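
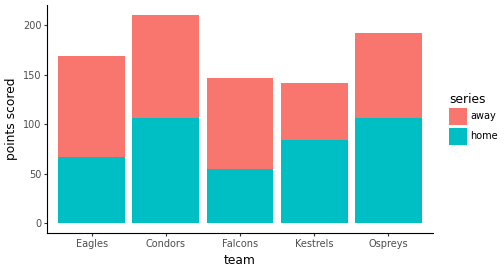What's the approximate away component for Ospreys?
≈ 100

away top ≈ 200, bottom ≈ 100; segment ≈ 100.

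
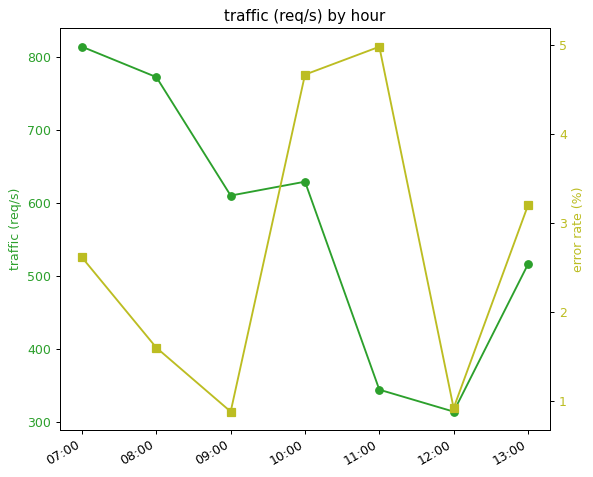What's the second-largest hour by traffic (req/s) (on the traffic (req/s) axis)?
Top 3 (on the traffic (req/s) axis): 07:00 ≈ 800, 08:00 ≈ 750, 10:00 ≈ 650.

08:00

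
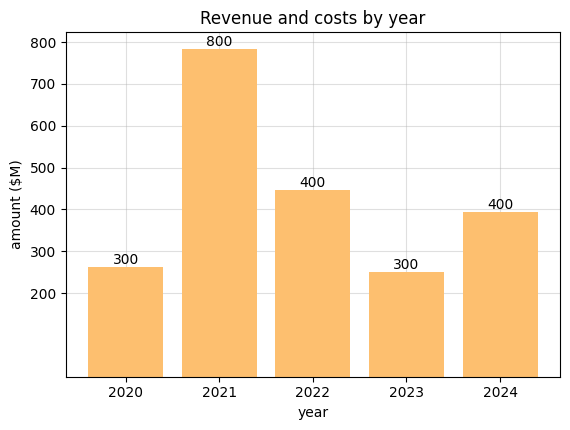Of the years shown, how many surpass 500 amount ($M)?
1

Above 500: 2021.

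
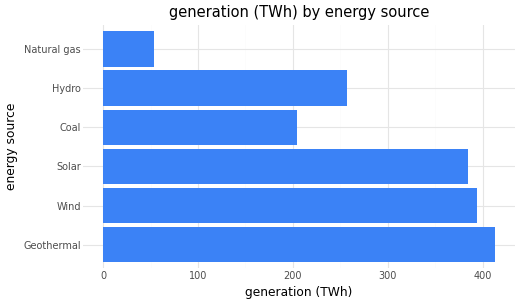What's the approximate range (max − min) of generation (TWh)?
Max Geothermal ≈ 400, min Natural gas ≈ 50; range ≈ 350.

≈ 350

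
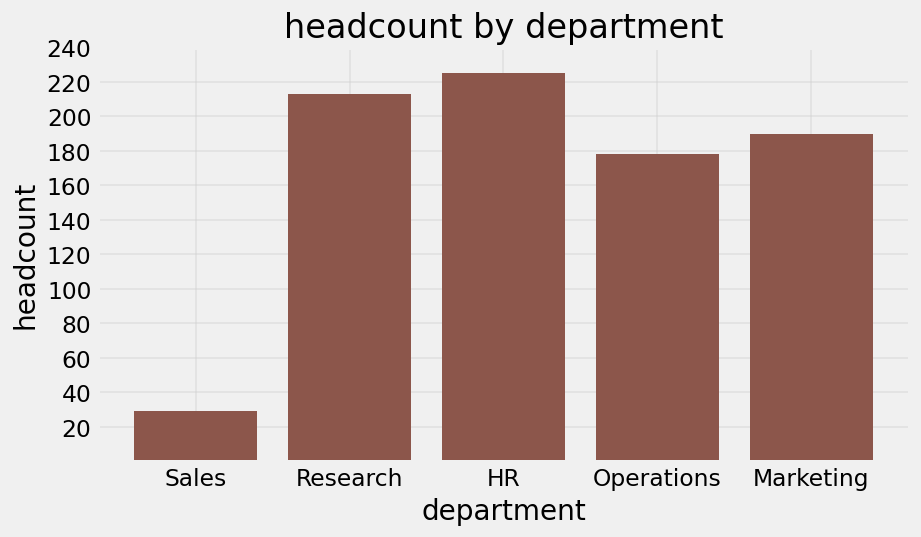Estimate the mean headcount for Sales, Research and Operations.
≈ 140

(20 + 220 + 180) / 3 ≈ 140.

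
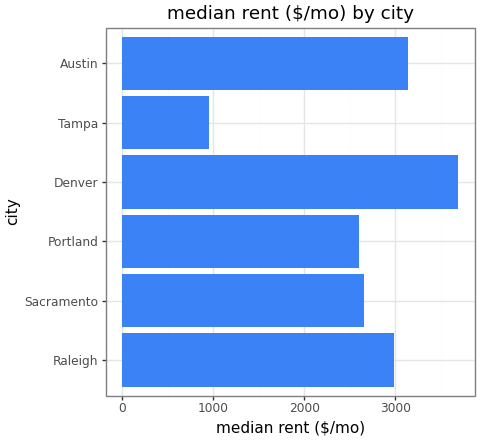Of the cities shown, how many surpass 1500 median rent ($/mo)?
Above 1500: Raleigh, Sacramento, Portland, Denver, Austin.

5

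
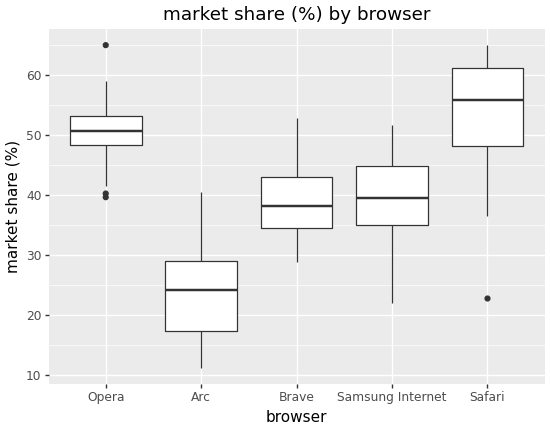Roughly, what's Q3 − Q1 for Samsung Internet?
≈ 10

Q3 ≈ 45, Q1 ≈ 35; IQR ≈ 10.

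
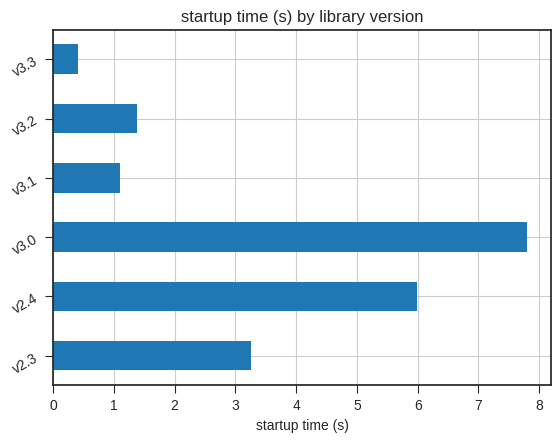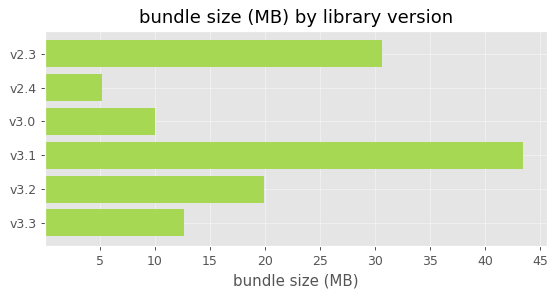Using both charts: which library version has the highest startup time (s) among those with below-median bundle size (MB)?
v3.0

Chart 2 median bundle size (MB) ≈ 15; below-median library versions: v2.4, v3.0, v3.3. Among those, v3.0 has the highest startup time (s) (≈ 8).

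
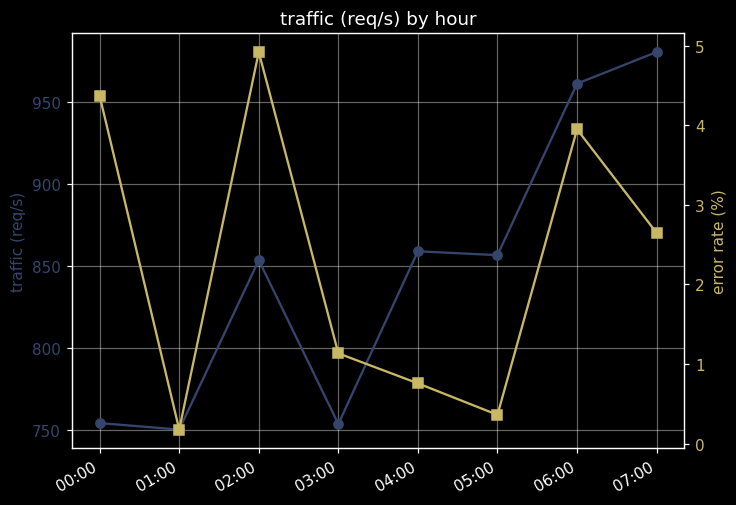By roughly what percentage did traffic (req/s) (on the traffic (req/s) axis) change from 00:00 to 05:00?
≈ +13.2%

00:00 ≈ 760, 05:00 ≈ 860; (860 − 760) / 760 ≈ +13.2%.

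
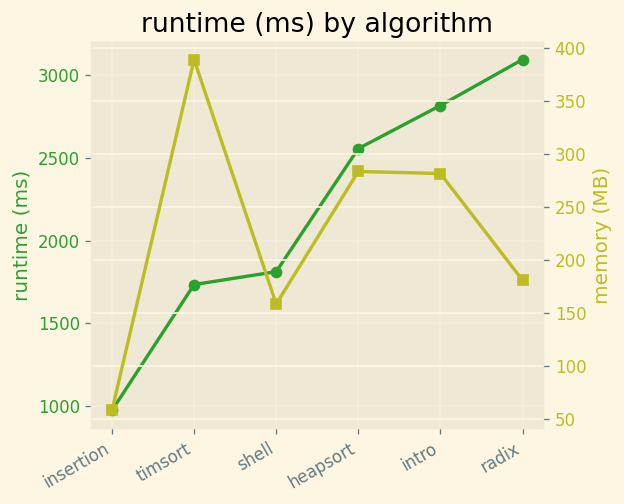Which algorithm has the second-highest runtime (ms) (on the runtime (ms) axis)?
Top 3 (on the runtime (ms) axis): radix ≈ 3000, intro ≈ 2800, heapsort ≈ 2600.

intro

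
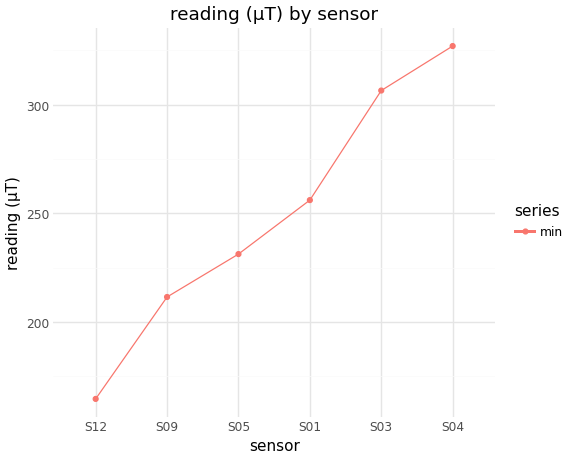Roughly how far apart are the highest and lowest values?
Max S04 ≈ 320, min S12 ≈ 160; range ≈ 160.

≈ 160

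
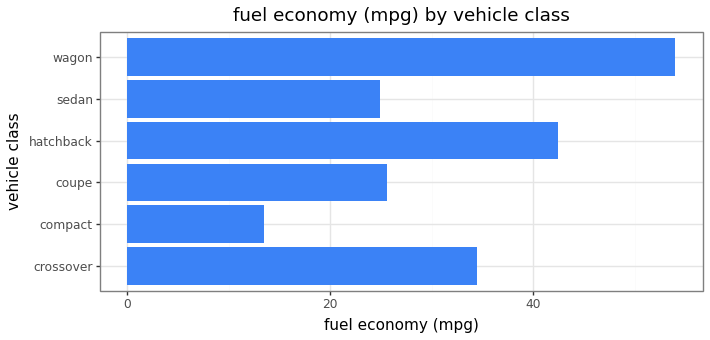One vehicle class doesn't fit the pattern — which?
wagon ≈ 55; the rest sit between ≈ 15 and ≈ 40.

wagon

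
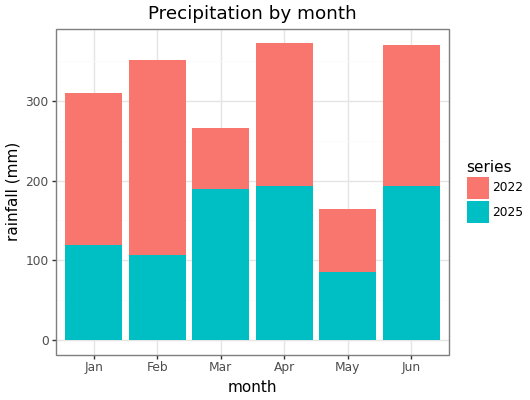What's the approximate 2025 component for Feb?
2025 top ≈ 100, bottom ≈ 0; segment ≈ 100.

≈ 100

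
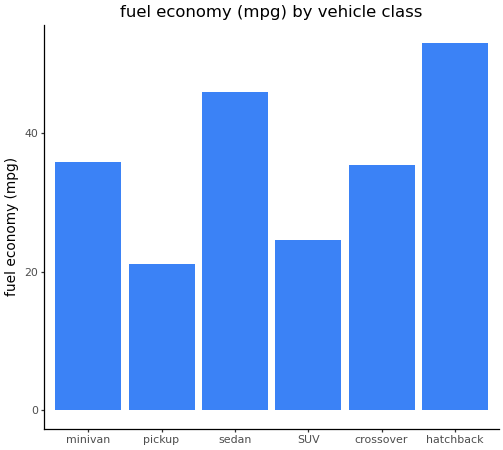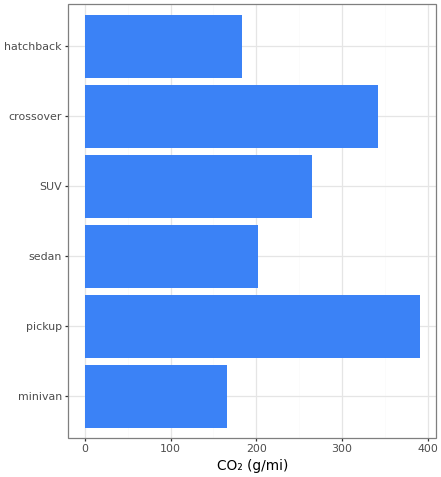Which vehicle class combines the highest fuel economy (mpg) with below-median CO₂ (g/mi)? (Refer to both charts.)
Chart 2 median CO₂ (g/mi) ≈ 250; below-median vehicle classes: minivan, sedan, hatchback. Among those, hatchback has the highest fuel economy (mpg) (≈ 55).

hatchback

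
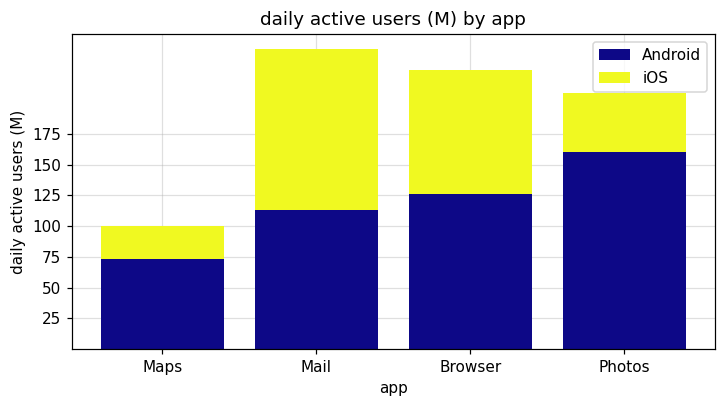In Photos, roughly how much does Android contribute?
≈ 150

Android top ≈ 150, bottom ≈ 0; segment ≈ 150.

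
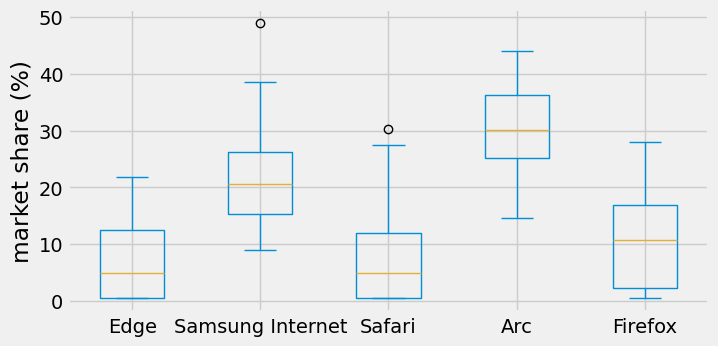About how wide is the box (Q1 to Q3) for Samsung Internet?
≈ 10

Q3 ≈ 25, Q1 ≈ 15; IQR ≈ 10.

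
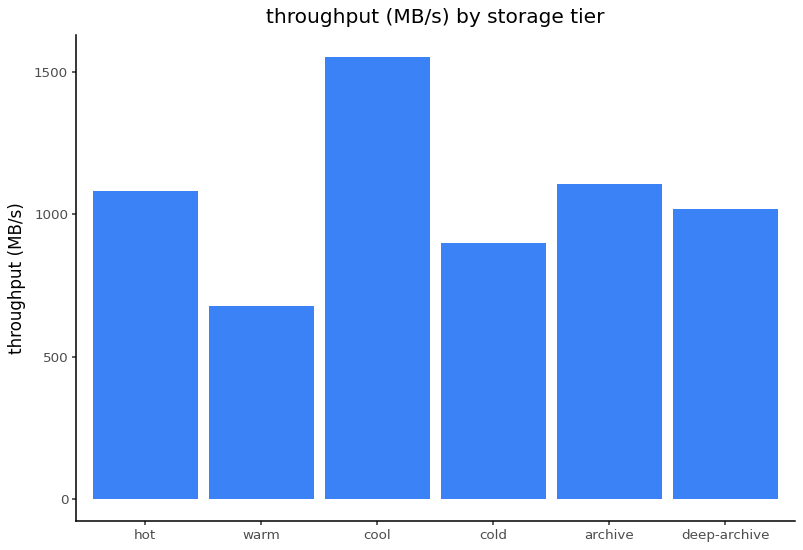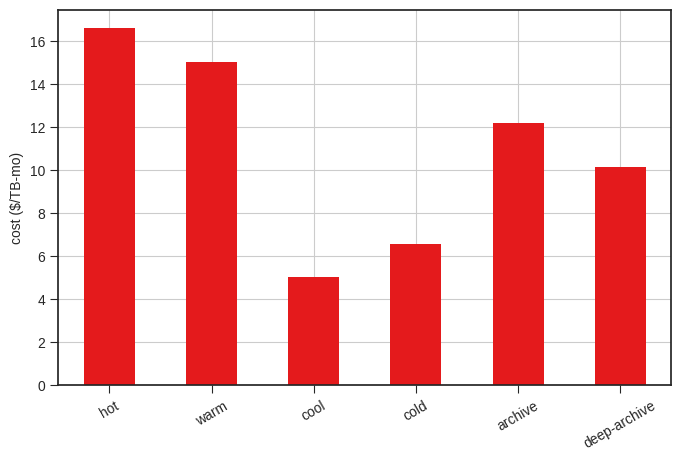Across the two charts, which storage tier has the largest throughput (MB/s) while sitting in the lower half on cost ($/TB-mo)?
cool

Chart 2 median cost ($/TB-mo) ≈ 12; below-median storage tiers: cool, cold, deep-archive. Among those, cool has the highest throughput (MB/s) (≈ 1600).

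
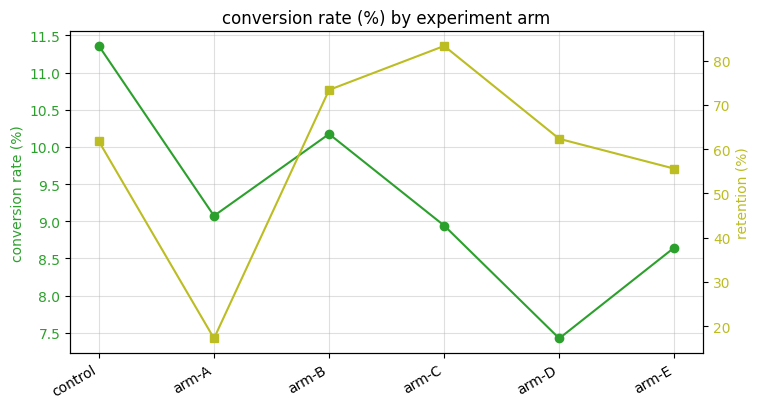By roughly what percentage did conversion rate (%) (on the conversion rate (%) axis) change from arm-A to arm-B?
arm-A ≈ 9.0, arm-B ≈ 10.0; (10.0 − 9.0) / 9.0 ≈ +11.1%.

≈ +11.1%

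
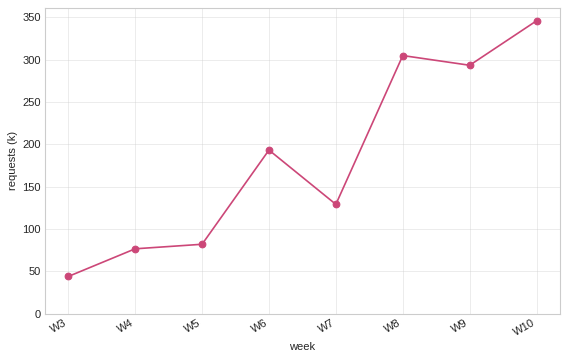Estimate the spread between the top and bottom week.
≈ 300

Max W10 ≈ 350, min W3 ≈ 50; range ≈ 300.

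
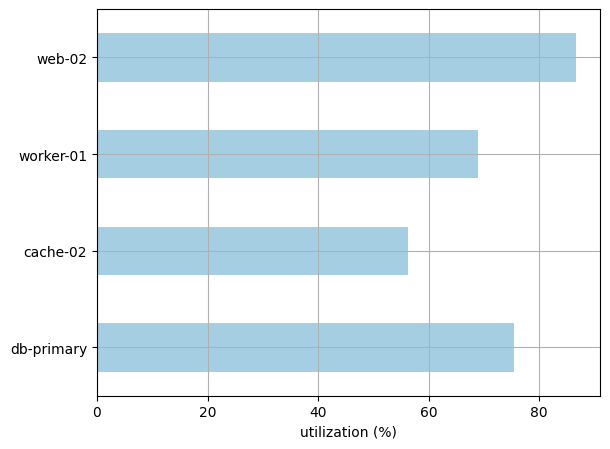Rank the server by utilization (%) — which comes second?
db-primary

Top 3: web-02 ≈ 90, db-primary ≈ 80, worker-01 ≈ 70.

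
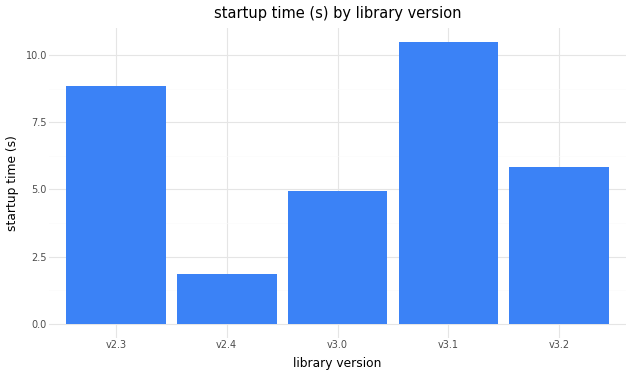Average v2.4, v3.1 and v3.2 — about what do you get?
(2 + 10 + 6) / 3 ≈ 6.

≈ 6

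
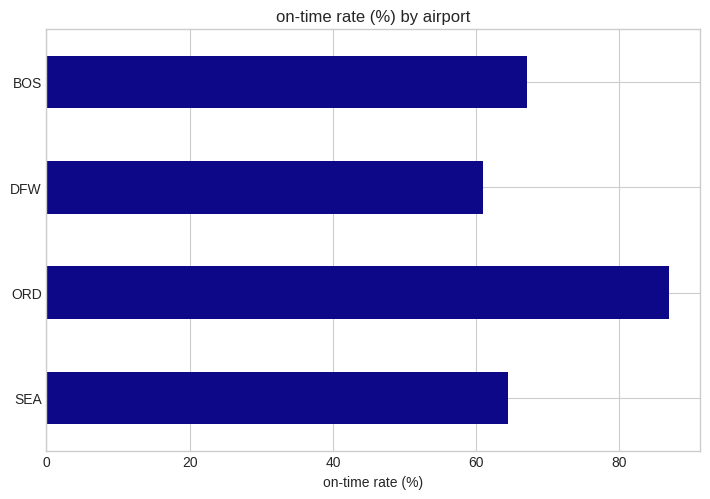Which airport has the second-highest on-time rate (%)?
Top 3: ORD ≈ 90, BOS ≈ 70, SEA ≈ 60.

BOS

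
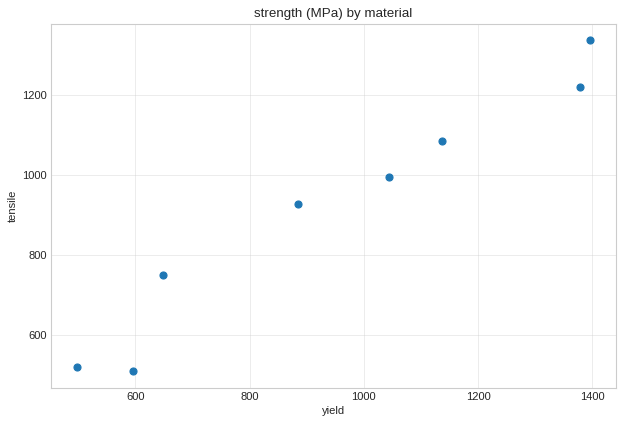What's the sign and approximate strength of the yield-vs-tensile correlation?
Points are positively correlated; strong (|r| ≈ 1.0).

positive, strong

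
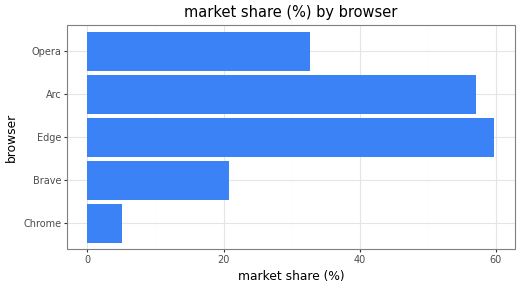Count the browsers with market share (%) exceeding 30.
Above 30: Edge, Arc, Opera.

3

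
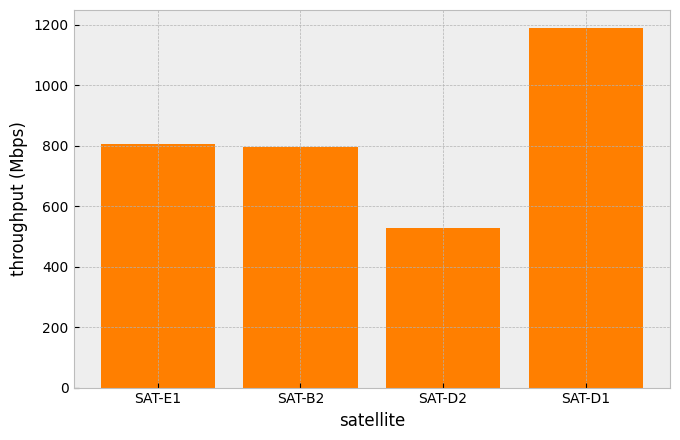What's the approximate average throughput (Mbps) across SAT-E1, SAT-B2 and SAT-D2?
(800 + 800 + 500) / 3 ≈ 700.

≈ 700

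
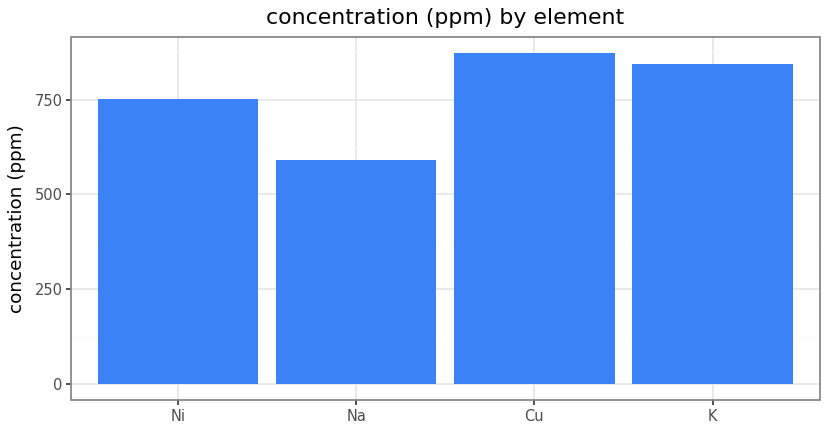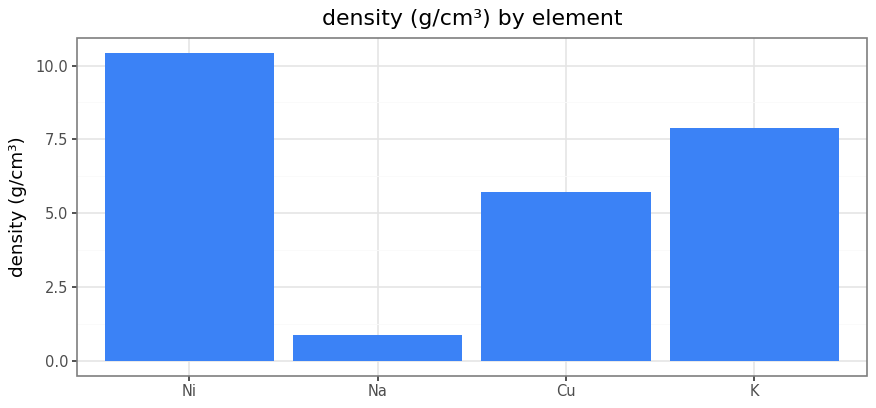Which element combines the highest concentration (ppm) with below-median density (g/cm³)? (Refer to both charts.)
Chart 2 median density (g/cm³) ≈ 7; below-median elements: Na, Cu. Among those, Cu has the highest concentration (ppm) (≈ 900).

Cu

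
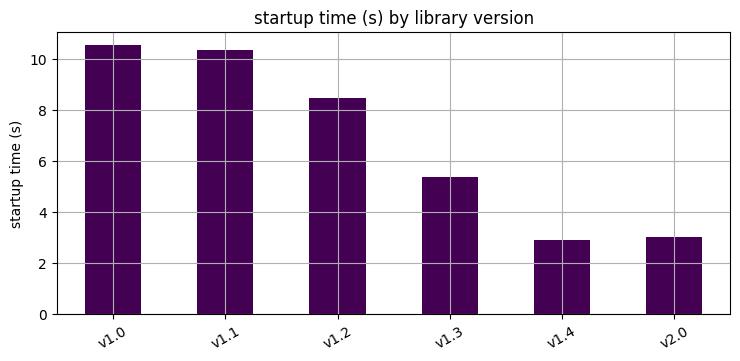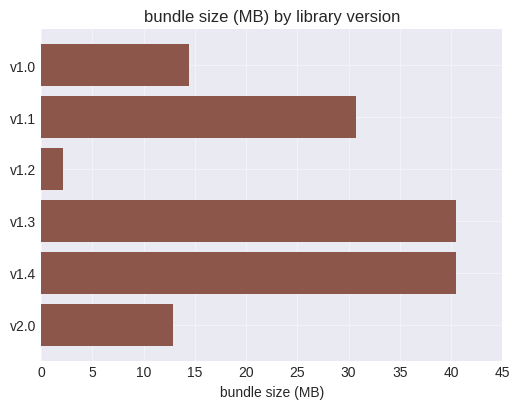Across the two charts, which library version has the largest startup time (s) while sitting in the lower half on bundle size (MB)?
Chart 2 median bundle size (MB) ≈ 25; below-median library versions: v1.0, v1.2, v2.0. Among those, v1.0 has the highest startup time (s) (≈ 11).

v1.0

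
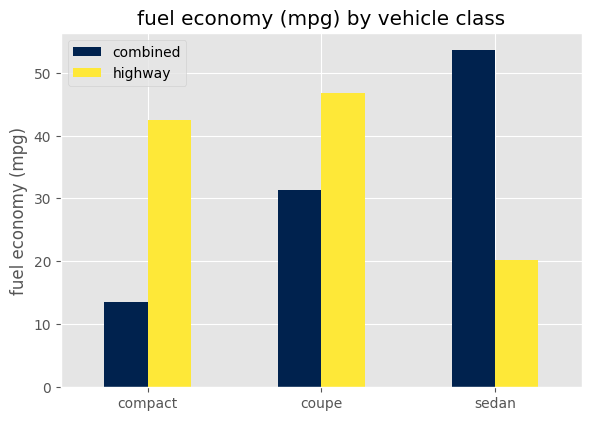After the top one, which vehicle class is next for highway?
Top 3 for highway: coupe ≈ 45, compact ≈ 40, sedan ≈ 20.

compact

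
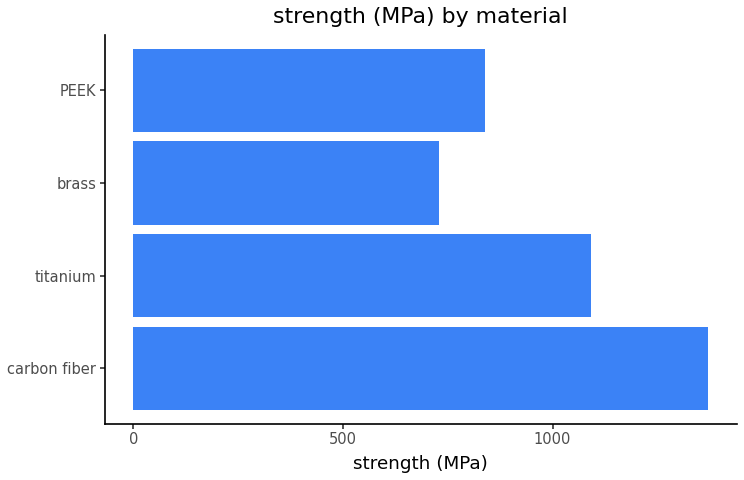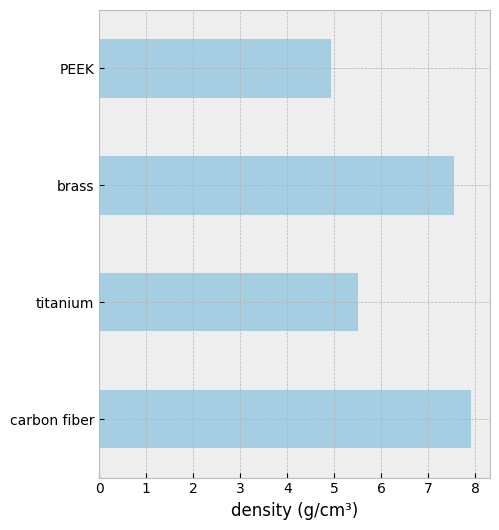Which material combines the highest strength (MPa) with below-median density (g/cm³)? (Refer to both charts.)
titanium

Chart 2 median density (g/cm³) ≈ 7; below-median materials: titanium, PEEK. Among those, titanium has the highest strength (MPa) (≈ 1000).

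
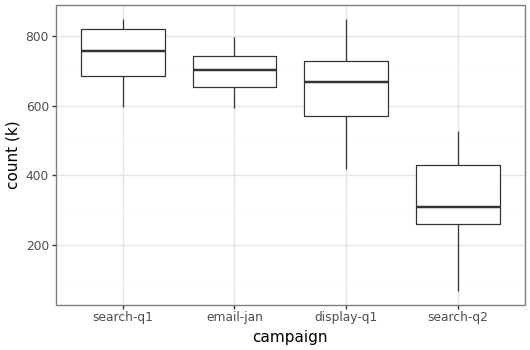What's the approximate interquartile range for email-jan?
≈ 100

Q3 ≈ 750, Q1 ≈ 650; IQR ≈ 100.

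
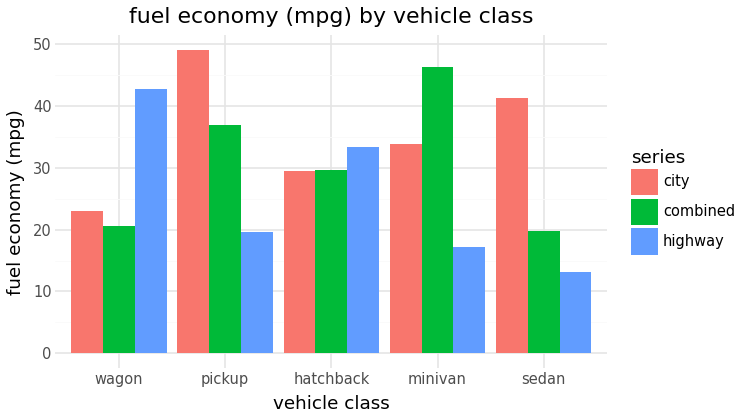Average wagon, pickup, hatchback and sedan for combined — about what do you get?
≈ 26

(20 + 35 + 30 + 20) / 4 ≈ 26.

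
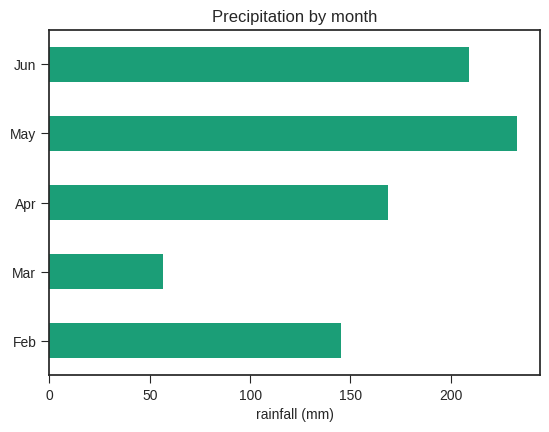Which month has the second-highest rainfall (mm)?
Top 3: May ≈ 240, Jun ≈ 200, Apr ≈ 160.

Jun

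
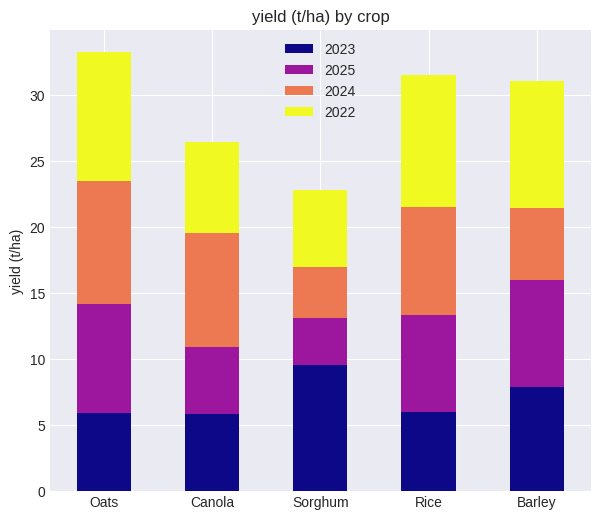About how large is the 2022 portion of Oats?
2022 top ≈ 35, bottom ≈ 25; segment ≈ 10.

≈ 10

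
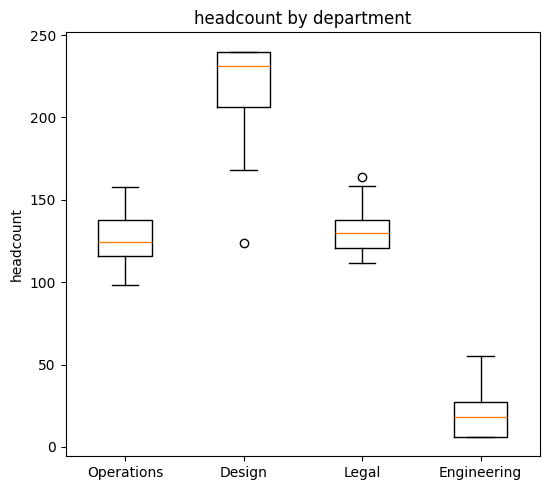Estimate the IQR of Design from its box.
≈ 40

Q3 ≈ 240, Q1 ≈ 200; IQR ≈ 40.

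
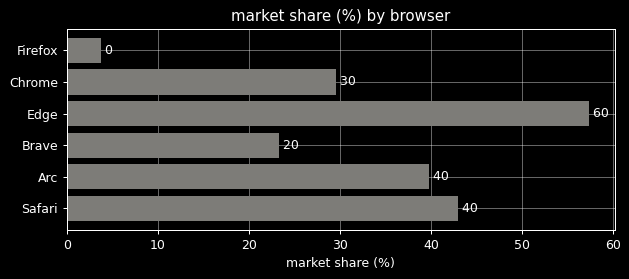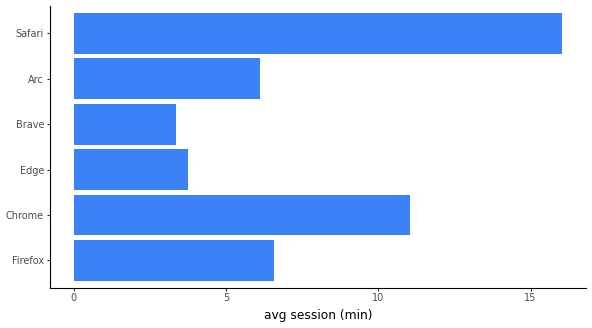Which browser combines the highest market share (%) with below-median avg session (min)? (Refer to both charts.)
Chart 2 median avg session (min) ≈ 6; below-median browsers: Edge, Brave, Arc. Among those, Edge has the highest market share (%) (≈ 60).

Edge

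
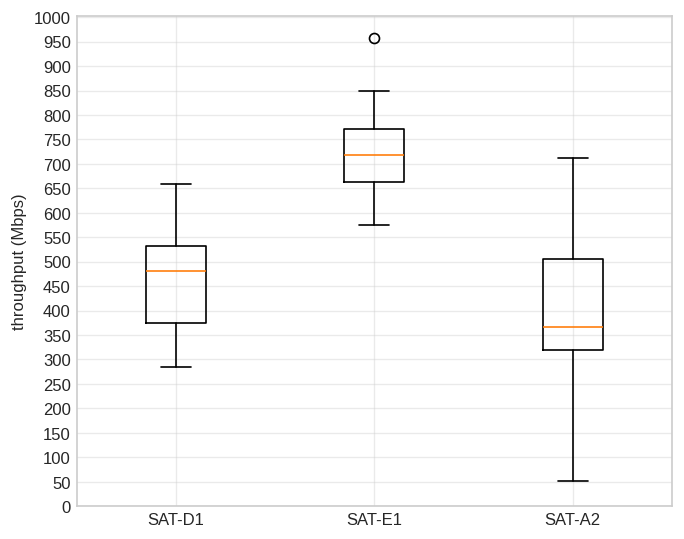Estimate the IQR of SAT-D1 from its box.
Q3 ≈ 550, Q1 ≈ 400; IQR ≈ 150.

≈ 150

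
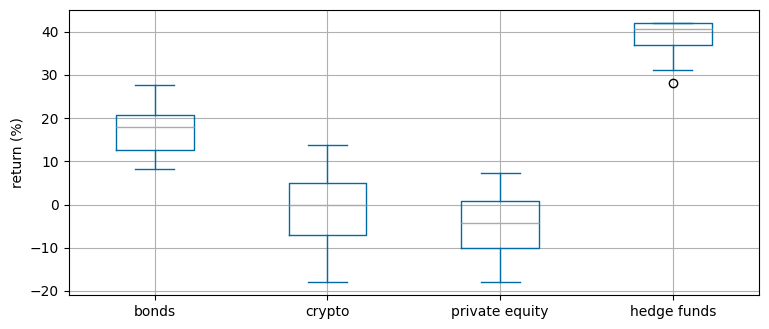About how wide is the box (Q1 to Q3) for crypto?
≈ 10

Q3 ≈ 5, Q1 ≈ -5; IQR ≈ 10.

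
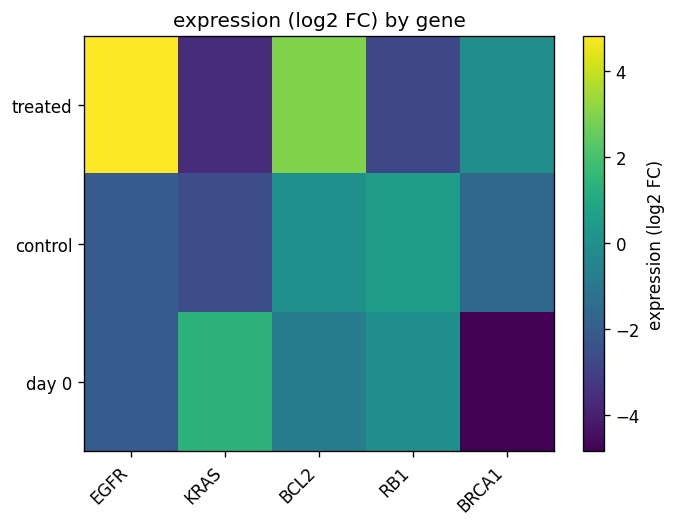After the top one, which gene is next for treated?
Top 3 for treated: EGFR ≈ 5, BCL2 ≈ 3, BRCA1 ≈ 0.

BCL2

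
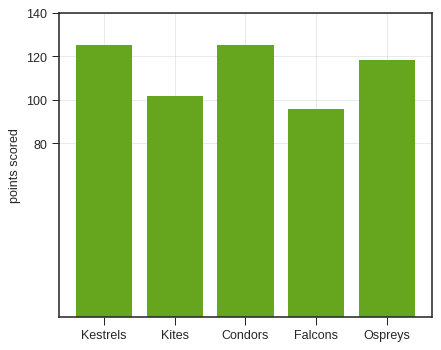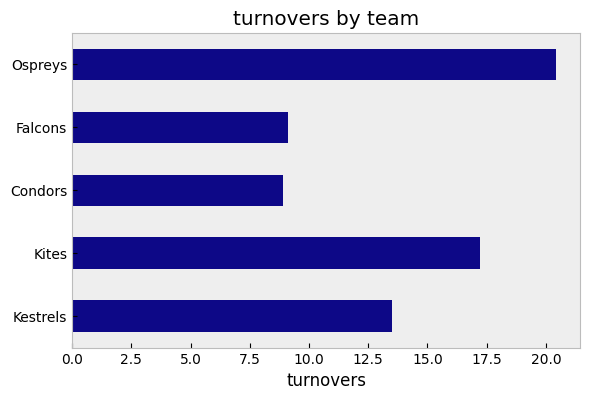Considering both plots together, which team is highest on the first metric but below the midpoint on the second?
Condors

Chart 2 median turnovers ≈ 14; below-median teams: Condors, Falcons. Among those, Condors has the highest points scored (≈ 120).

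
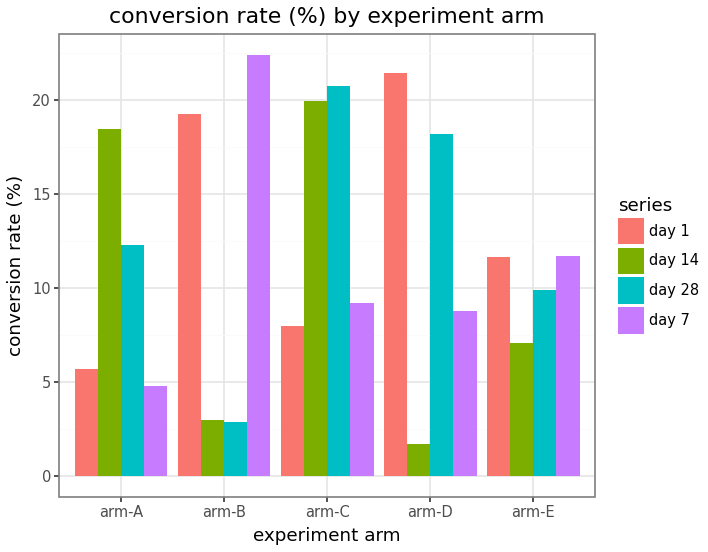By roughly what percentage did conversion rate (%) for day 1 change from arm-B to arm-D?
arm-B ≈ 20, arm-D ≈ 22; (22 − 20) / 20 ≈ +10%.

≈ +10%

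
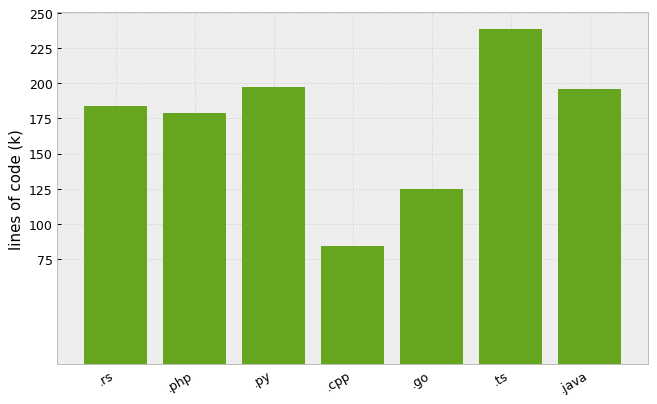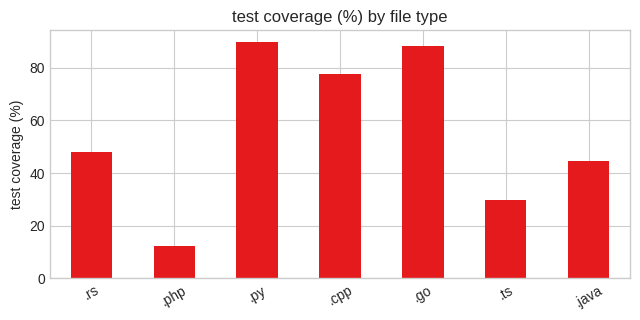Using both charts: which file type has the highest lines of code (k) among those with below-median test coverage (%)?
.ts

Chart 2 median test coverage (%) ≈ 50; below-median file types: .php, .ts, .java. Among those, .ts has the highest lines of code (k) (≈ 250).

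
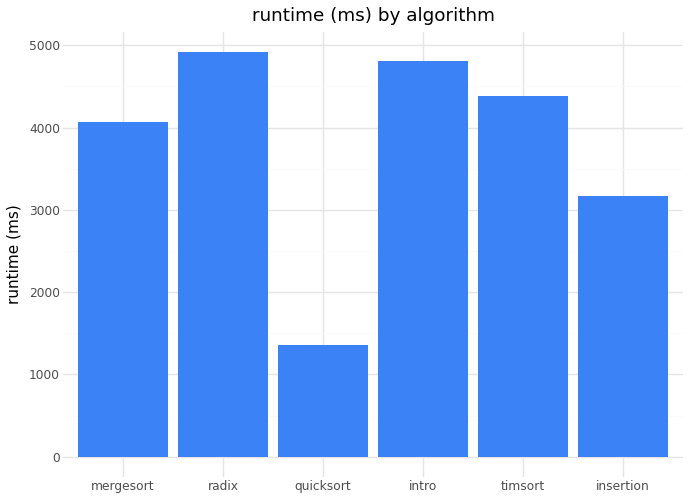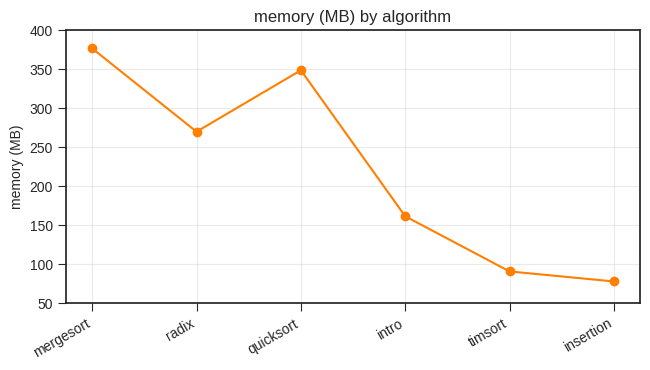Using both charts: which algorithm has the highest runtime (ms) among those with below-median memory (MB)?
Chart 2 median memory (MB) ≈ 200; below-median algorithms: intro, timsort, insertion. Among those, intro has the highest runtime (ms) (≈ 5000).

intro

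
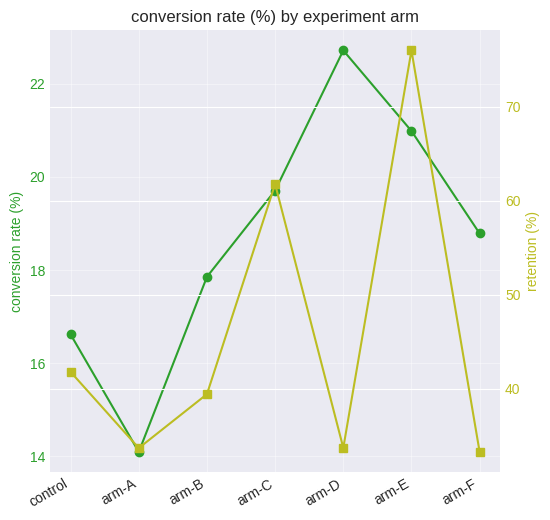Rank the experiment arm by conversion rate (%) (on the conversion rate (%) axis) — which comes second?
Top 3 (on the conversion rate (%) axis): arm-D ≈ 23, arm-E ≈ 21, arm-C ≈ 20.

arm-E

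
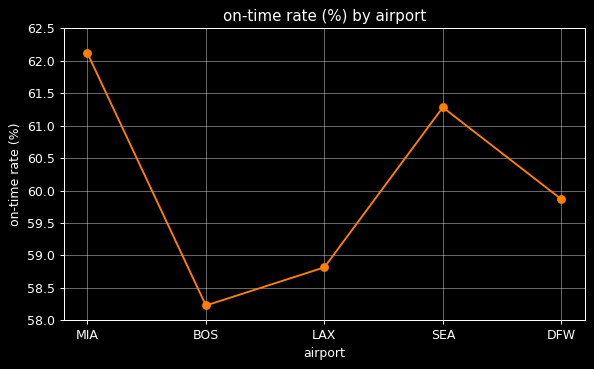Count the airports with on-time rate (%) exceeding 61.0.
Above 61.0: MIA, SEA.

2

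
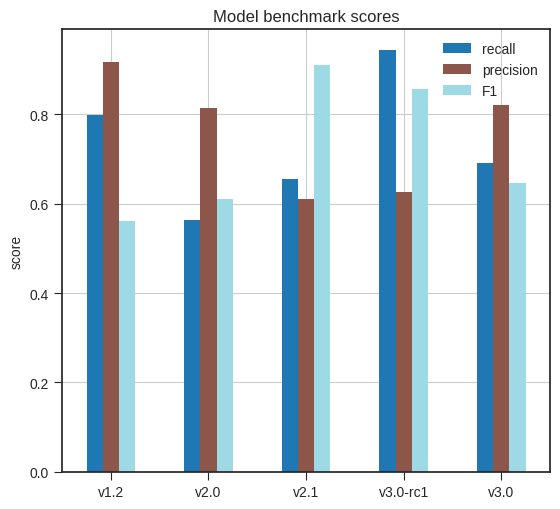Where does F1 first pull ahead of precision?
v2.0: F1 ≈ 0.6 vs precision ≈ 0.8 (not yet); v2.1: F1 ≈ 0.9 vs precision ≈ 0.6 (first crossover).

v2.1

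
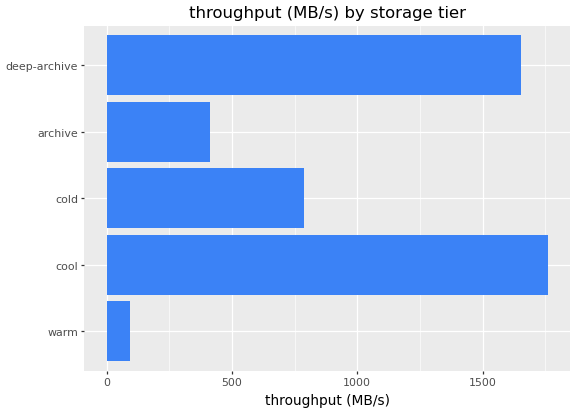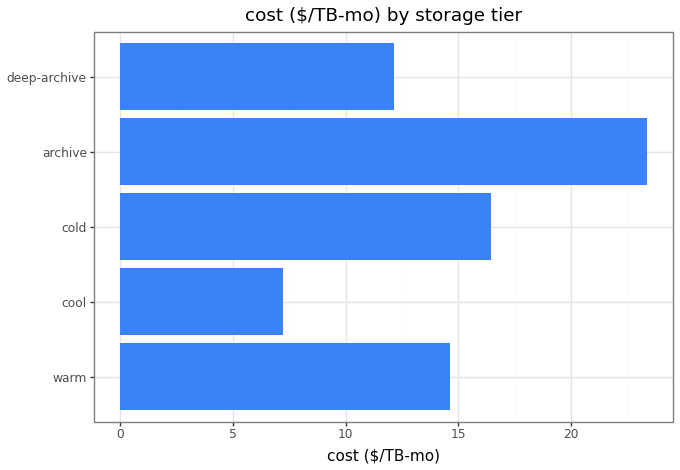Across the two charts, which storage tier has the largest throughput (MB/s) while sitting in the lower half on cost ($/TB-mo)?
cool

Chart 2 median cost ($/TB-mo) ≈ 15; below-median storage tiers: cool, deep-archive. Among those, cool has the highest throughput (MB/s) (≈ 1800).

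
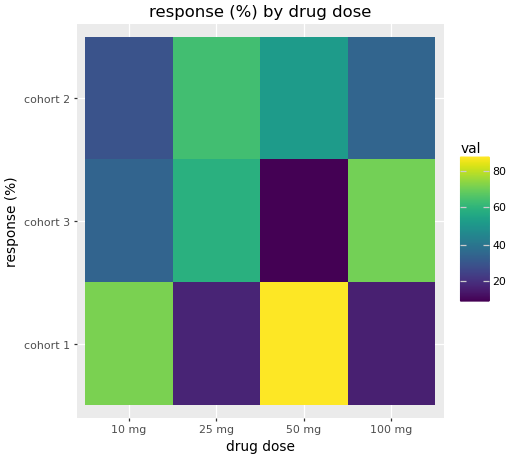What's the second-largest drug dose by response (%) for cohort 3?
25 mg

Top 3 for cohort 3: 100 mg ≈ 70, 25 mg ≈ 60, 10 mg ≈ 30.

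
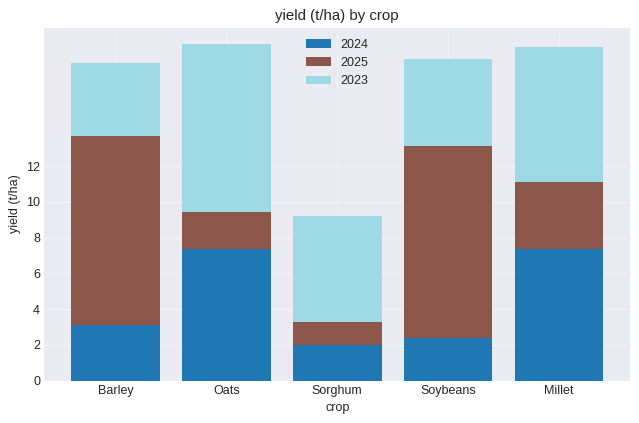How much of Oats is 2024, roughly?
2024 top ≈ 8, bottom ≈ 0; segment ≈ 8.

≈ 8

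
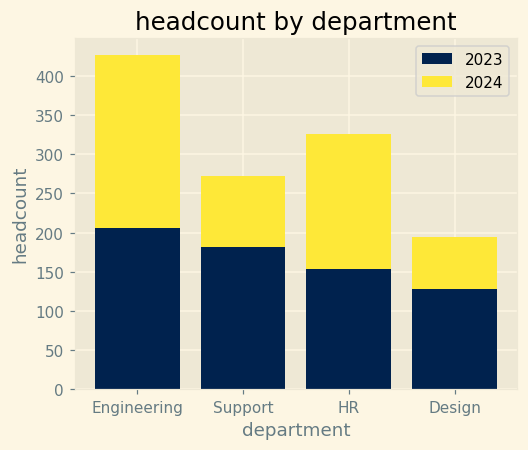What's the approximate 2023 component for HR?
≈ 150

2023 top ≈ 150, bottom ≈ 0; segment ≈ 150.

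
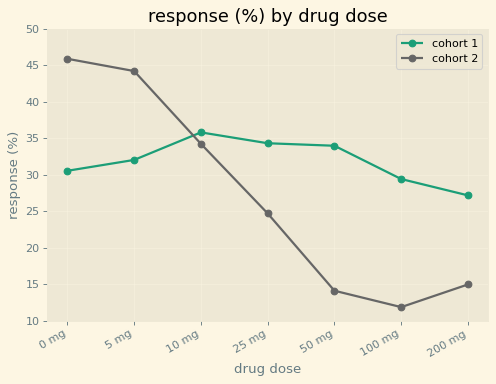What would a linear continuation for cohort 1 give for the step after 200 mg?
Last three: 35, 30, 25 → slope ≈ -5/step → next ≈ 20.

≈ 20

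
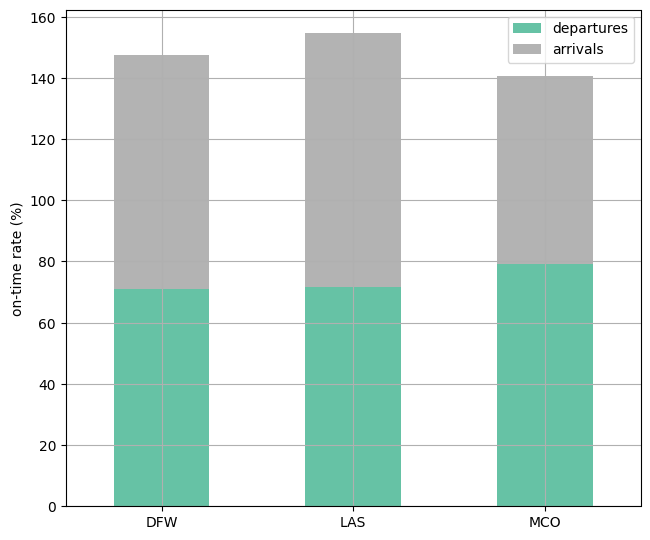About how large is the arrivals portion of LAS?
≈ 80

arrivals top ≈ 160, bottom ≈ 80; segment ≈ 80.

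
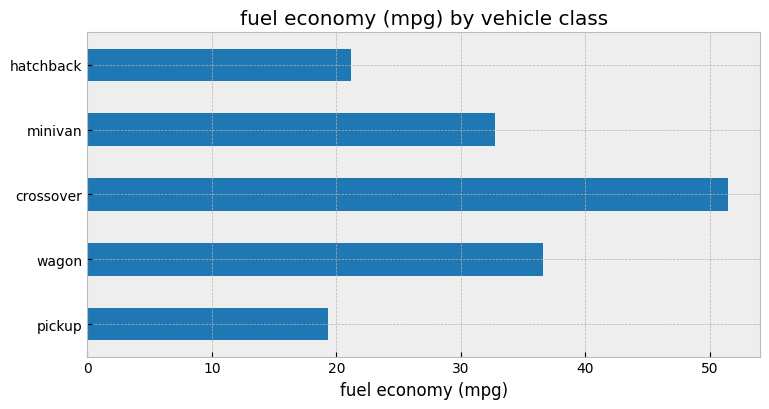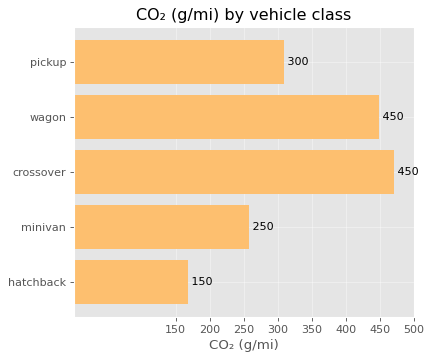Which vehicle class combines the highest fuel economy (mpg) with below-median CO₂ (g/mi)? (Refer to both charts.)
minivan

Chart 2 median CO₂ (g/mi) ≈ 300; below-median vehicle classes: minivan, hatchback. Among those, minivan has the highest fuel economy (mpg) (≈ 35).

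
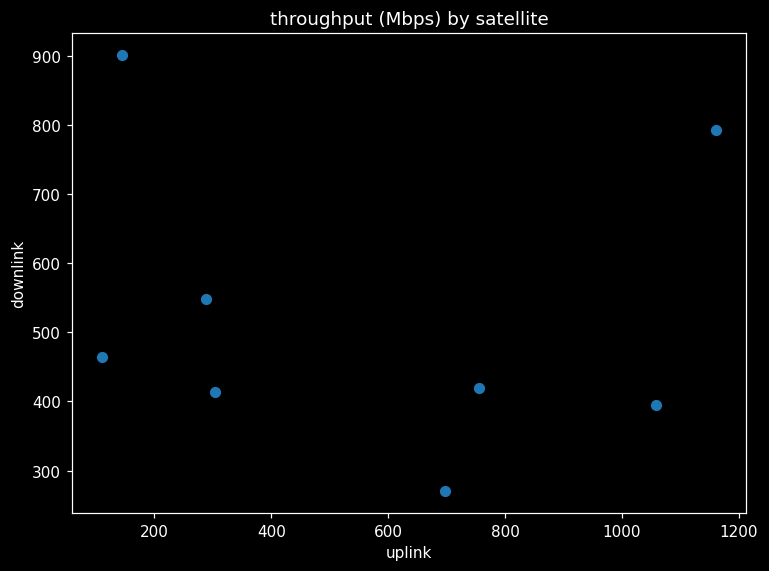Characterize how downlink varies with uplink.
no clear correlation

Points are roughly uncorrelated; weak (|r| ≈ 0.1).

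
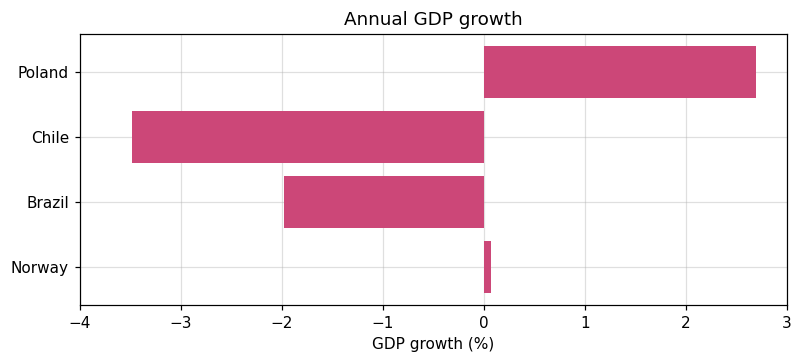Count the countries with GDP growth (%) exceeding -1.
2

Above -1: Poland, Norway.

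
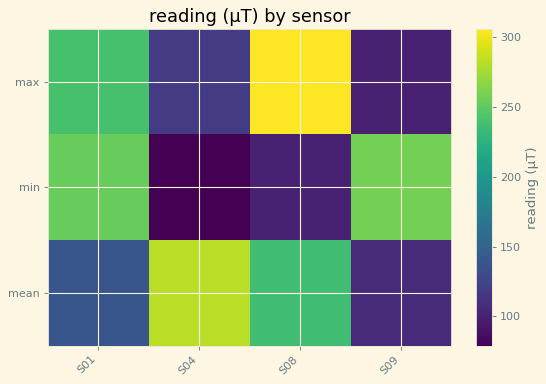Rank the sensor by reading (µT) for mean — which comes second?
S08

Top 3 for mean: S04 ≈ 280, S08 ≈ 240, S01 ≈ 140.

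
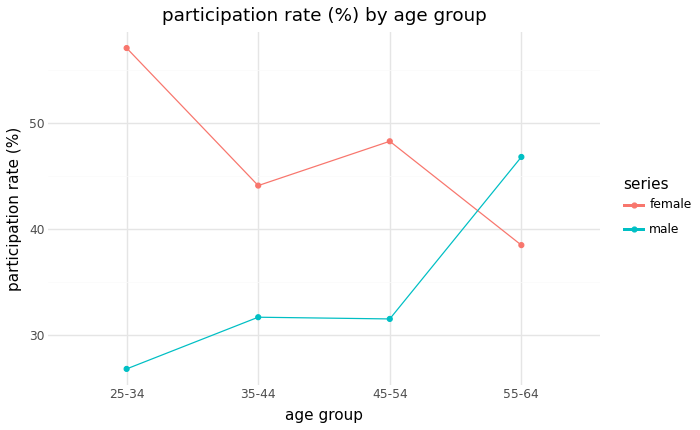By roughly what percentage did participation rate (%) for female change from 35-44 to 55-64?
35-44 ≈ 45, 55-64 ≈ 40; (40 − 45) / 45 ≈ -11.1%.

≈ -11.1%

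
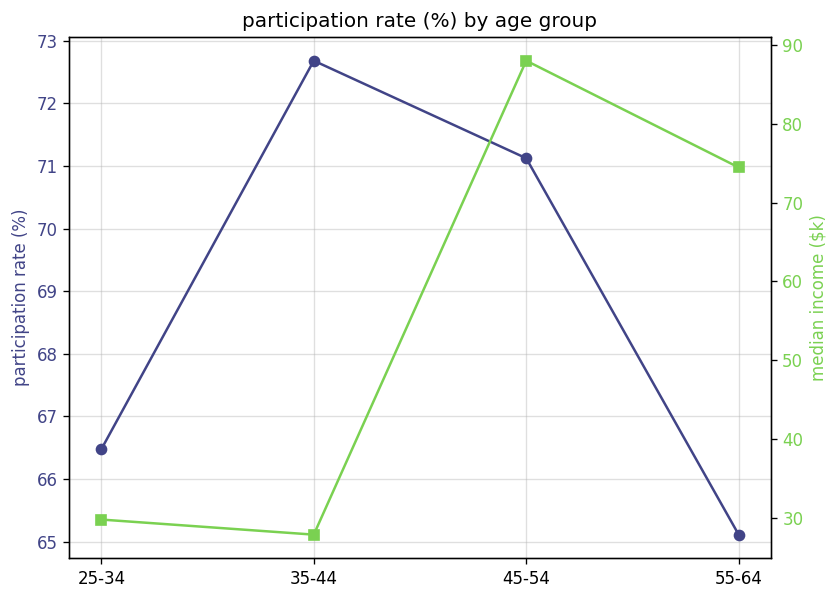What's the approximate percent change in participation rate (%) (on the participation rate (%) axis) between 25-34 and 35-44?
25-34 ≈ 66, 35-44 ≈ 73; (73 − 66) / 66 ≈ +10.6%.

≈ +10.6%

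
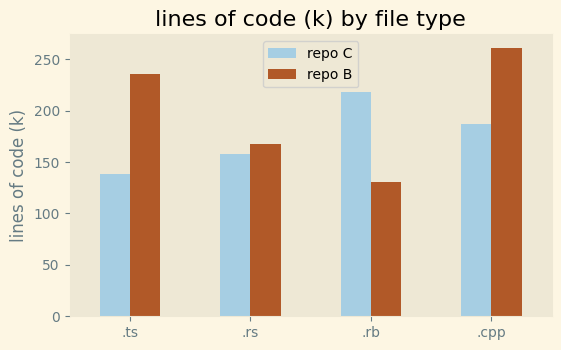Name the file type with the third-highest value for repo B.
.rs

Top 4 for repo B: .cpp ≈ 250, .ts ≈ 225, .rs ≈ 175, .rb ≈ 125.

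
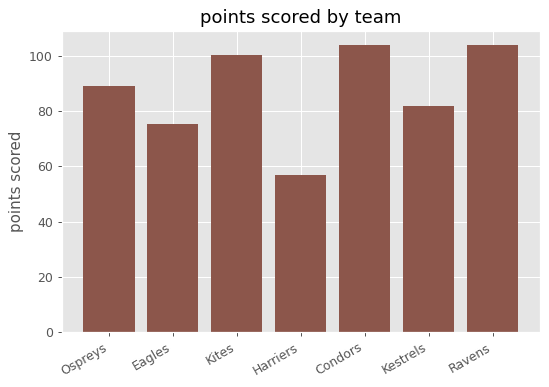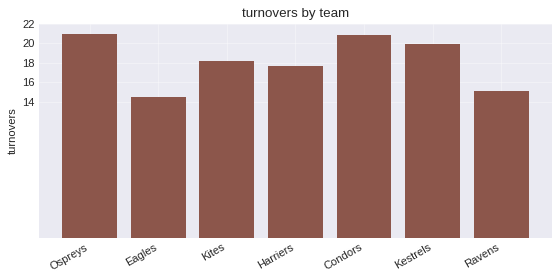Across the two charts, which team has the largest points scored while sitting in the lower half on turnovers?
Chart 2 median turnovers ≈ 18; below-median teams: Eagles, Harriers, Ravens. Among those, Ravens has the highest points scored (≈ 100).

Ravens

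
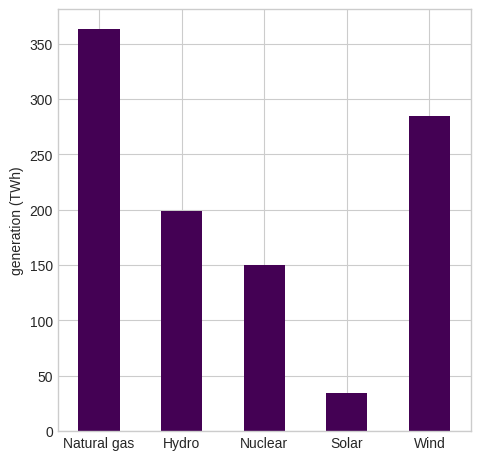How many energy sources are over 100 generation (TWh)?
Above 100: Natural gas, Hydro, Nuclear, Wind.

4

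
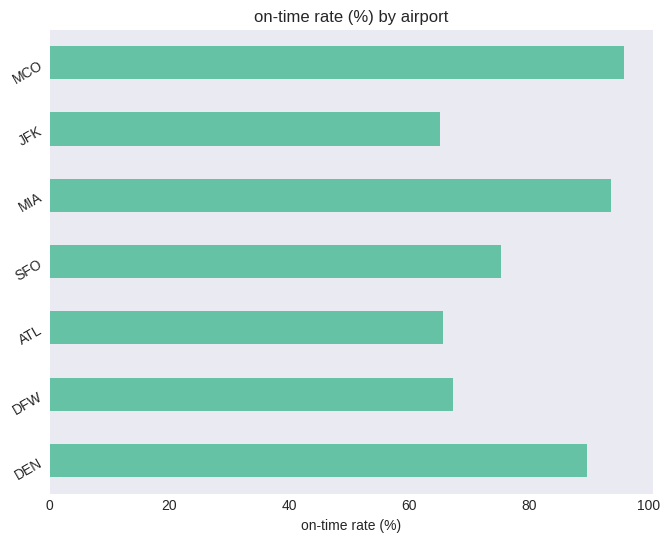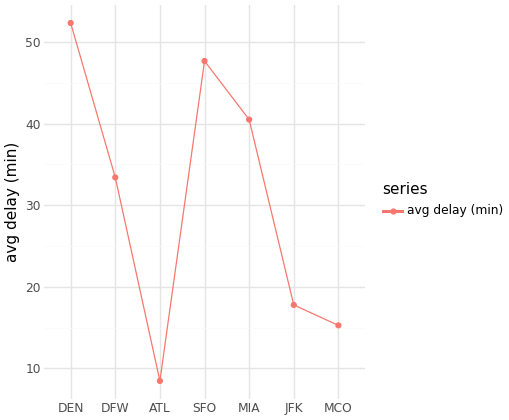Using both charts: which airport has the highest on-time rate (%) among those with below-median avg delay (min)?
MCO

Chart 2 median avg delay (min) ≈ 35; below-median airports: ATL, JFK, MCO. Among those, MCO has the highest on-time rate (%) (≈ 100).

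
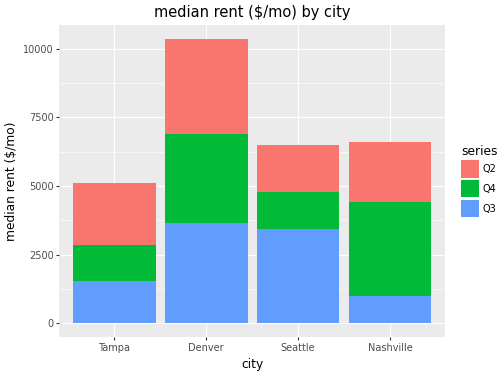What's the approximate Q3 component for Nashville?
Q3 top ≈ 1000, bottom ≈ 0; segment ≈ 1000.

≈ 1000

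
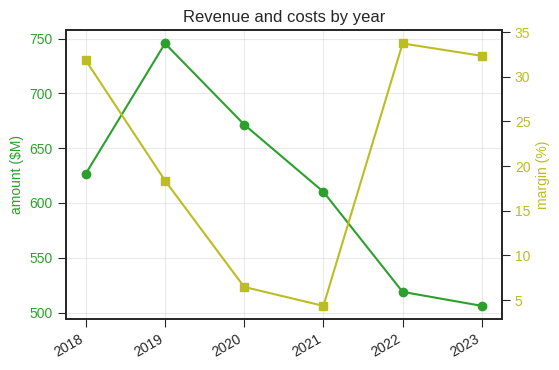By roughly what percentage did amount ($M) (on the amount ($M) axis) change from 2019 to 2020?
≈ -8.1%

2019 ≈ 740, 2020 ≈ 680; (680 − 740) / 740 ≈ -8.1%.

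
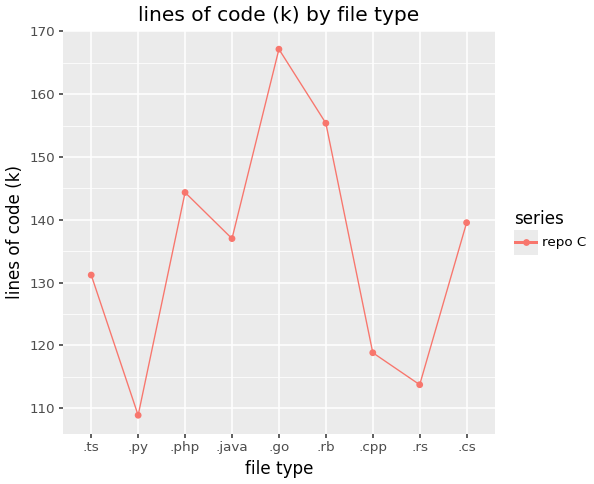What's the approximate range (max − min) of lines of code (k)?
Max .go ≈ 165, min .py ≈ 110; range ≈ 55.

≈ 55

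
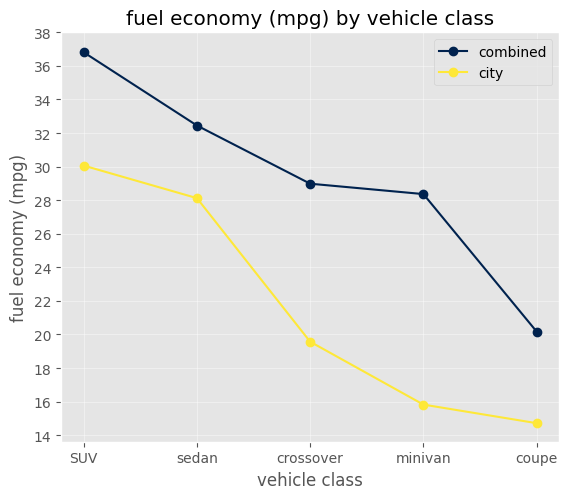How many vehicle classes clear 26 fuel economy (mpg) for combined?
Above 26: SUV, sedan, crossover, minivan.

4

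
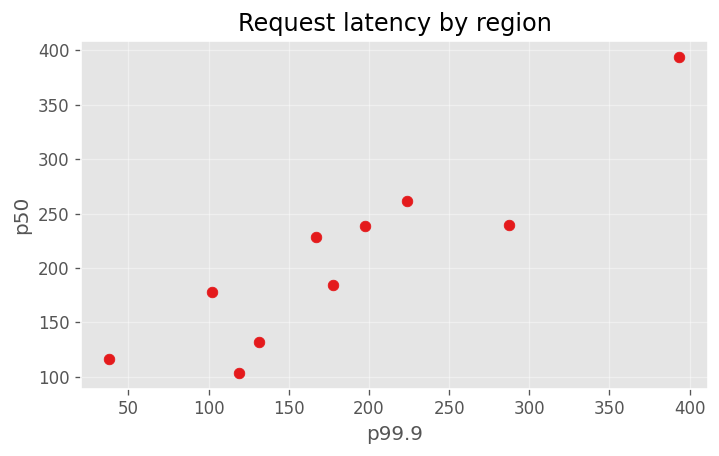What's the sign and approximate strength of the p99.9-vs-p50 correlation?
Points are positively correlated; strong (|r| ≈ 0.9).

positive, strong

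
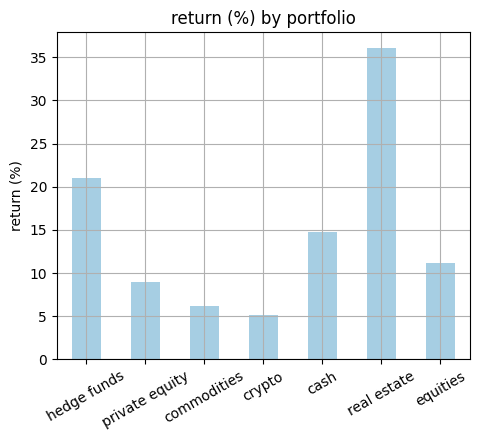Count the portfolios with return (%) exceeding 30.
1

Above 30: real estate.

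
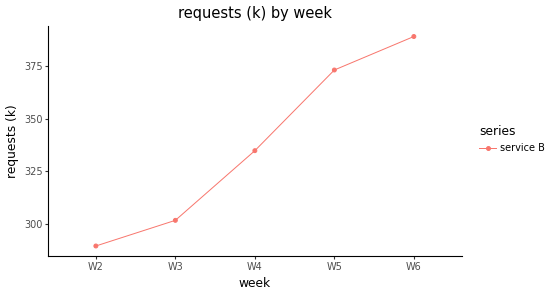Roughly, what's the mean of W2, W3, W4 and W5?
≈ 322

(290 + 300 + 330 + 370) / 4 ≈ 322.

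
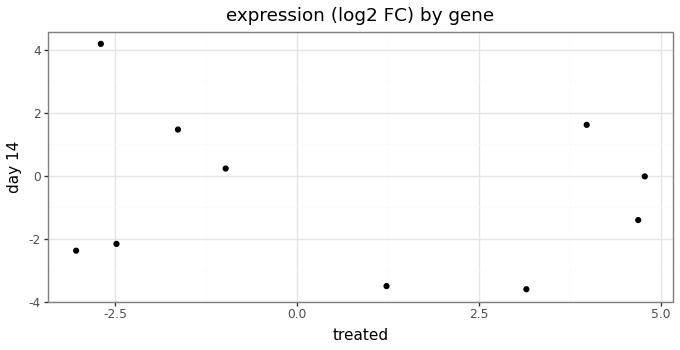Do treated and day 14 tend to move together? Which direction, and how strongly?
no clear correlation

Points are roughly uncorrelated; weak (|r| ≈ 0.2).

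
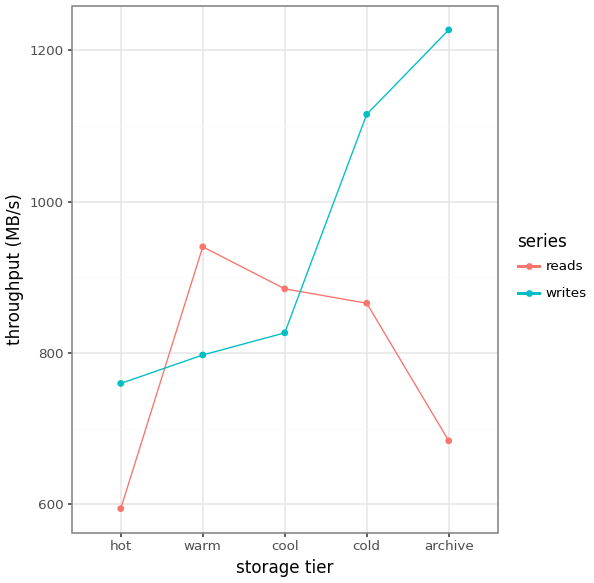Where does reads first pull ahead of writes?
warm

hot: reads ≈ 600 vs writes ≈ 800 (not yet); warm: reads ≈ 900 vs writes ≈ 800 (first crossover).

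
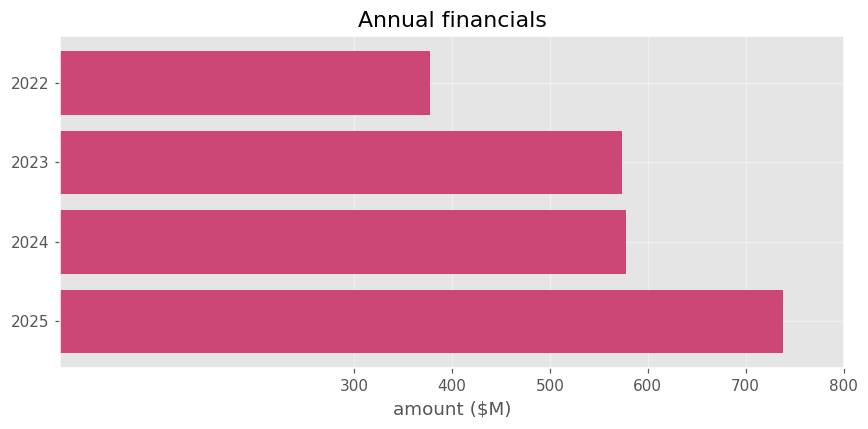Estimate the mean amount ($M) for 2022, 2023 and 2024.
≈ 533

(400 + 600 + 600) / 3 ≈ 533.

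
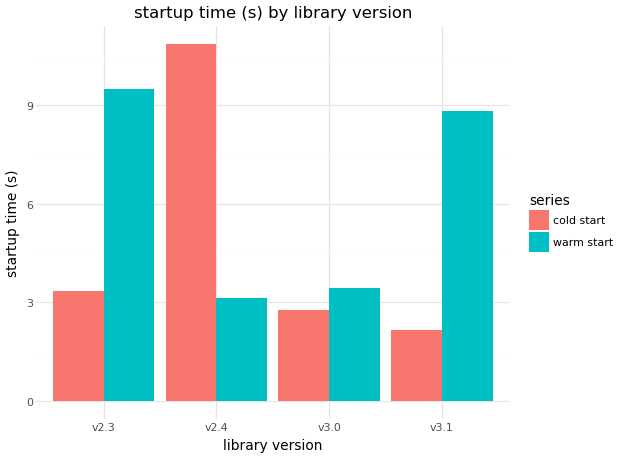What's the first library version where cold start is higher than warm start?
v2.4

v2.3: cold start ≈ 3 vs warm start ≈ 9 (not yet); v2.4: cold start ≈ 11 vs warm start ≈ 3 (first crossover).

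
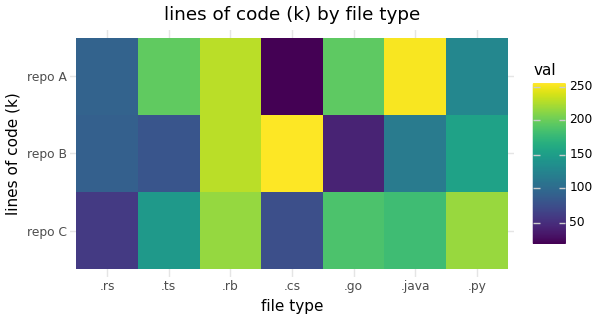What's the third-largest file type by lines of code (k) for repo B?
.py

Top 4 for repo B: .cs ≈ 260, .rb ≈ 220, .py ≈ 160, .java ≈ 120.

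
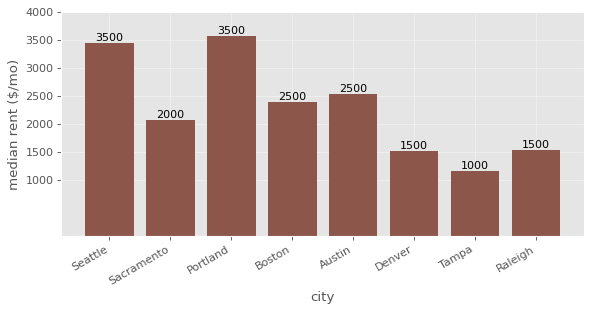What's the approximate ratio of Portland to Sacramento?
Portland ≈ 3500, Sacramento ≈ 2000; 3500/2000 ≈ 1.75.

≈ 1.75×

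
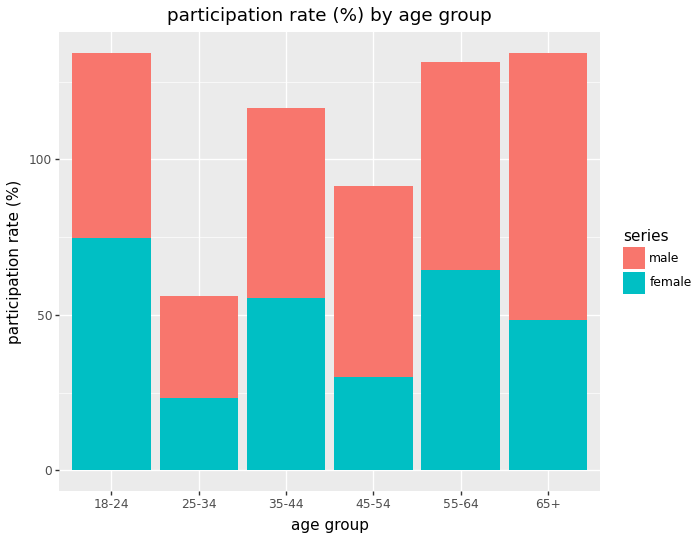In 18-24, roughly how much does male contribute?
male top ≈ 140, bottom ≈ 80; segment ≈ 60.

≈ 60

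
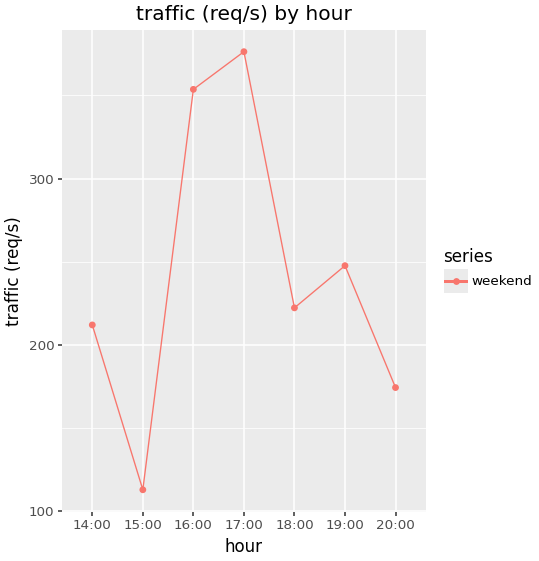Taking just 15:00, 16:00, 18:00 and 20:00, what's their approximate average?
(125 + 350 + 225 + 175) / 4 ≈ 219.

≈ 219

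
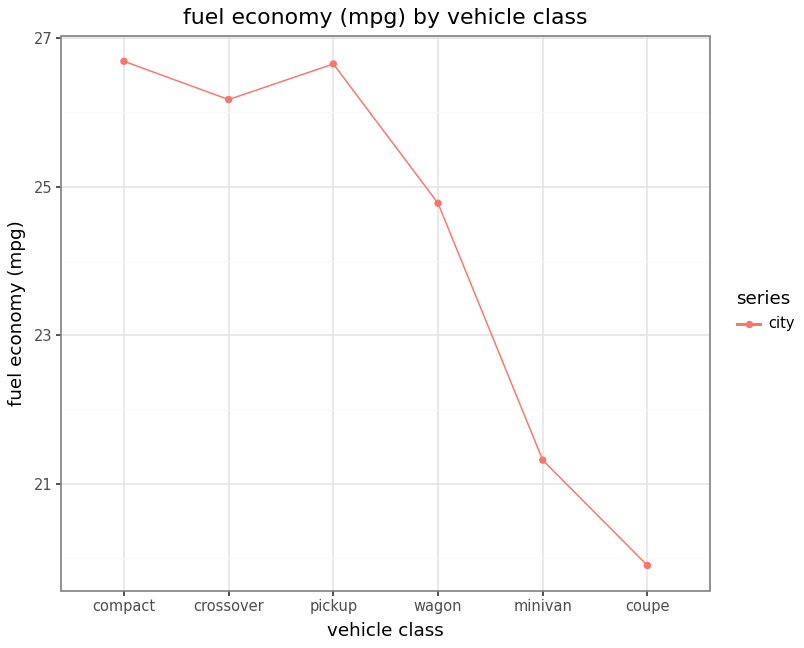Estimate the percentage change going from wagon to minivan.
≈ -16%

wagon ≈ 25, minivan ≈ 21; (21 − 25) / 25 ≈ -16%.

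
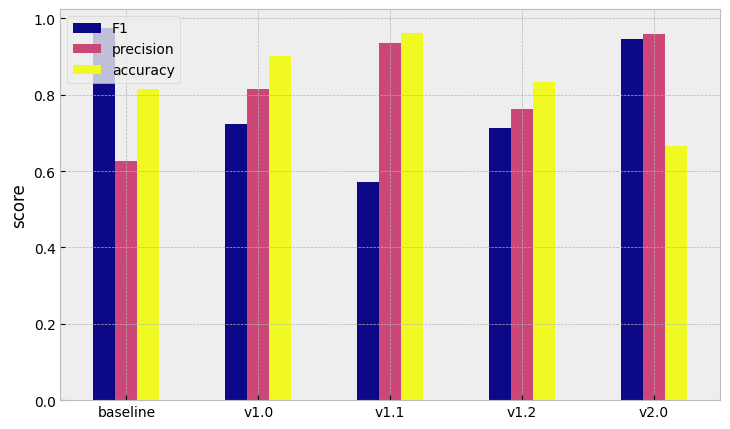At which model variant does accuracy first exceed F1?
baseline: accuracy ≈ 0.8 vs F1 ≈ 1.0 (not yet); v1.0: accuracy ≈ 0.9 vs F1 ≈ 0.7 (first crossover).

v1.0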